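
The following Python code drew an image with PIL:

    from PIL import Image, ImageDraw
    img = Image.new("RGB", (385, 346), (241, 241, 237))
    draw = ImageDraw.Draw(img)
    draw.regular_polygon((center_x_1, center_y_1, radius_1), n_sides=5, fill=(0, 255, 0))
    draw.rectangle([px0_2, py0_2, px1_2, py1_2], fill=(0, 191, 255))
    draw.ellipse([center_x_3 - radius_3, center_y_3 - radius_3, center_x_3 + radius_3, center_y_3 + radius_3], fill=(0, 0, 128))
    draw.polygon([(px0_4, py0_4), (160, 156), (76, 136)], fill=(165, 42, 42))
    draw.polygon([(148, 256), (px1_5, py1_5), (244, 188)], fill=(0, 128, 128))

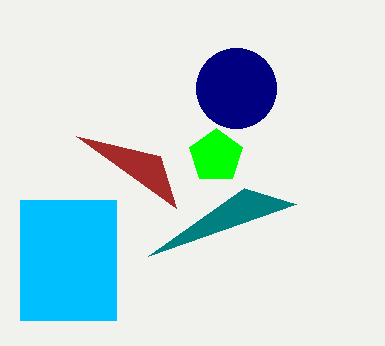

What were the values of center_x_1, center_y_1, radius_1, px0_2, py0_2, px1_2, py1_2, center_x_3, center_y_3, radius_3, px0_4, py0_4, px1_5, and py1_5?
center_x_1 = 216, center_y_1 = 156, radius_1 = 28, px0_2 = 20, py0_2 = 200, px1_2 = 116, py1_2 = 320, center_x_3 = 236, center_y_3 = 88, radius_3 = 40, px0_4 = 176, py0_4 = 208, px1_5 = 296, py1_5 = 204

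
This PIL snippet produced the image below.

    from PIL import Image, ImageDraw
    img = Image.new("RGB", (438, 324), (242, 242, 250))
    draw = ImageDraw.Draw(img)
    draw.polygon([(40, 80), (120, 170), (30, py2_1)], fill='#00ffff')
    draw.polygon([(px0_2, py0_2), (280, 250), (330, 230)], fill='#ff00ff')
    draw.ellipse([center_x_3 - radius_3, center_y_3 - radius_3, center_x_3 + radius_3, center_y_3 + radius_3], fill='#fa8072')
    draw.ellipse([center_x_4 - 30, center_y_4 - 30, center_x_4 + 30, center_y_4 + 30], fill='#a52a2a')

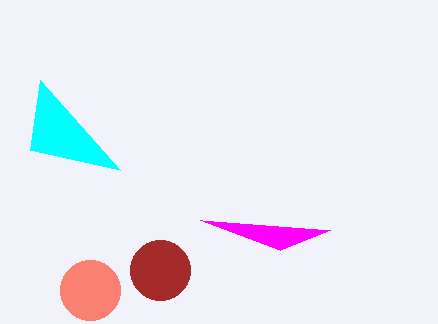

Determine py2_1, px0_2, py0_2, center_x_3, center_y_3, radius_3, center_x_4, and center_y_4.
py2_1 = 150; px0_2 = 200; py0_2 = 220; center_x_3 = 90; center_y_3 = 290; radius_3 = 30; center_x_4 = 160; center_y_4 = 270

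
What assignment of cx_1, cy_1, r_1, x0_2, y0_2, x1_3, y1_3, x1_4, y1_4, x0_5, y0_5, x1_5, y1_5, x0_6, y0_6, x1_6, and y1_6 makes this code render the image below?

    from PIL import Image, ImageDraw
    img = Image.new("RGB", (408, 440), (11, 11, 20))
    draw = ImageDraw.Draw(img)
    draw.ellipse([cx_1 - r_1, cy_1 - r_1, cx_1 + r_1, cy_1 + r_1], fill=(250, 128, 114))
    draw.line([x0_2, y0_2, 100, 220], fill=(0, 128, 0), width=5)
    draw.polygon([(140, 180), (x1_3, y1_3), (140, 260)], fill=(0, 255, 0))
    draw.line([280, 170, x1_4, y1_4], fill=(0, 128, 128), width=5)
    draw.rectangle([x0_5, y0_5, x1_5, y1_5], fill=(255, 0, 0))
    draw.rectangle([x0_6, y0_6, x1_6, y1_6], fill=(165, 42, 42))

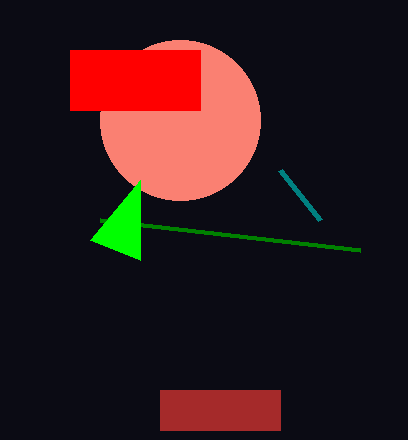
cx_1 = 180, cy_1 = 120, r_1 = 80, x0_2 = 360, y0_2 = 250, x1_3 = 90, y1_3 = 240, x1_4 = 320, y1_4 = 220, x0_5 = 70, y0_5 = 50, x1_5 = 200, y1_5 = 110, x0_6 = 160, y0_6 = 390, x1_6 = 280, y1_6 = 430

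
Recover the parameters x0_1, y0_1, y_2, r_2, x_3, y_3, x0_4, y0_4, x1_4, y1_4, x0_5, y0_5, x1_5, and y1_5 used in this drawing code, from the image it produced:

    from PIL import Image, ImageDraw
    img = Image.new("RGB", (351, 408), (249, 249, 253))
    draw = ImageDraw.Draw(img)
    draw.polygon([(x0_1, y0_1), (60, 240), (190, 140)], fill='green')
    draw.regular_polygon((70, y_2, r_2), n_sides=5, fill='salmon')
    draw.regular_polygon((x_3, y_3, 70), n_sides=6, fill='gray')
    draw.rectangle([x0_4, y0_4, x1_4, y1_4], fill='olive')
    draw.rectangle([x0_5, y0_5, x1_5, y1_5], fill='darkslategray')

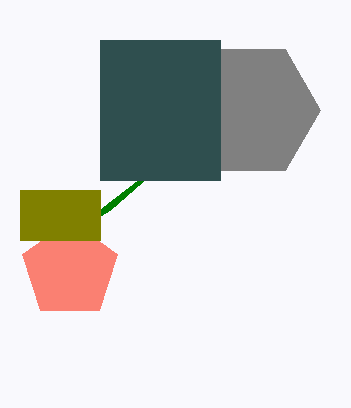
x0_1 = 110; y0_1 = 210; y_2 = 270; r_2 = 50; x_3 = 250; y_3 = 110; x0_4 = 20; y0_4 = 190; x1_4 = 100; y1_4 = 240; x0_5 = 100; y0_5 = 40; x1_5 = 220; y1_5 = 180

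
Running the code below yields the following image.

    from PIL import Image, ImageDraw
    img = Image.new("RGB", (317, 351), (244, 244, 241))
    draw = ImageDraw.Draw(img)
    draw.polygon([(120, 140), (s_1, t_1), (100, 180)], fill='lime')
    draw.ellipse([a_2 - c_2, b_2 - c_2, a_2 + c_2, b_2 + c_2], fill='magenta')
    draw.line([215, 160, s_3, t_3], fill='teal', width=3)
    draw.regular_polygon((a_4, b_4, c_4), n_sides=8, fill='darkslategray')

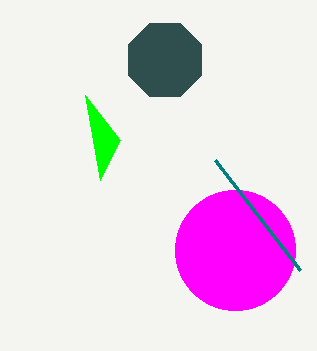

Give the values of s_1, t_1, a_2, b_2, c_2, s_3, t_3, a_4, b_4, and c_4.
s_1 = 85, t_1 = 95, a_2 = 235, b_2 = 250, c_2 = 60, s_3 = 300, t_3 = 270, a_4 = 165, b_4 = 60, c_4 = 40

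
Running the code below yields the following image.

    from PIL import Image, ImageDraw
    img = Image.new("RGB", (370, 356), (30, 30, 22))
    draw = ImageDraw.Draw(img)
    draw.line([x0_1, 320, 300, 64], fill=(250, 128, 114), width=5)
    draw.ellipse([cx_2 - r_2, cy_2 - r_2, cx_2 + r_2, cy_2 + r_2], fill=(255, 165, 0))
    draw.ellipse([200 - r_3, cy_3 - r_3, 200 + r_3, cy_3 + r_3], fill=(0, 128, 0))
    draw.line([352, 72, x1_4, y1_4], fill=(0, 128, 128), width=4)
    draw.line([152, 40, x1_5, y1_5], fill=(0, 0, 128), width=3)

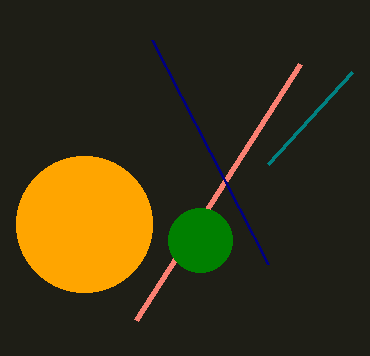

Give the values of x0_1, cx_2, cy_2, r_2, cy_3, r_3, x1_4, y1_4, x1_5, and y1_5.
x0_1 = 136; cx_2 = 84; cy_2 = 224; r_2 = 68; cy_3 = 240; r_3 = 32; x1_4 = 268; y1_4 = 164; x1_5 = 268; y1_5 = 264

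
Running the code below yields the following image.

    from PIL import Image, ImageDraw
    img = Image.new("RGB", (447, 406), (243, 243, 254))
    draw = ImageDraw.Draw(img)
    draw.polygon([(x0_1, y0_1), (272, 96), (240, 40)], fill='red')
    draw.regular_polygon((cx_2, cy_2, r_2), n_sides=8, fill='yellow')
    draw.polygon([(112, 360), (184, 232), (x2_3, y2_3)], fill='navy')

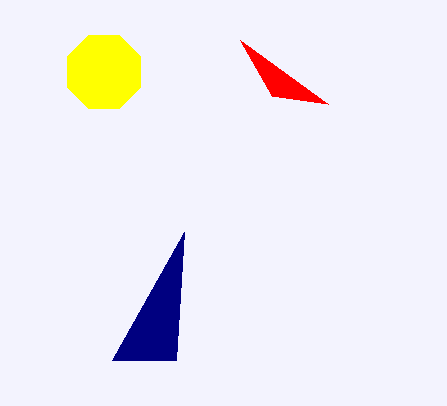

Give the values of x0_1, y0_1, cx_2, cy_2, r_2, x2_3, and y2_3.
x0_1 = 328; y0_1 = 104; cx_2 = 104; cy_2 = 72; r_2 = 40; x2_3 = 176; y2_3 = 360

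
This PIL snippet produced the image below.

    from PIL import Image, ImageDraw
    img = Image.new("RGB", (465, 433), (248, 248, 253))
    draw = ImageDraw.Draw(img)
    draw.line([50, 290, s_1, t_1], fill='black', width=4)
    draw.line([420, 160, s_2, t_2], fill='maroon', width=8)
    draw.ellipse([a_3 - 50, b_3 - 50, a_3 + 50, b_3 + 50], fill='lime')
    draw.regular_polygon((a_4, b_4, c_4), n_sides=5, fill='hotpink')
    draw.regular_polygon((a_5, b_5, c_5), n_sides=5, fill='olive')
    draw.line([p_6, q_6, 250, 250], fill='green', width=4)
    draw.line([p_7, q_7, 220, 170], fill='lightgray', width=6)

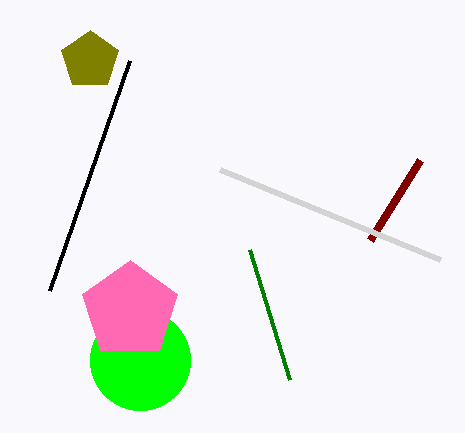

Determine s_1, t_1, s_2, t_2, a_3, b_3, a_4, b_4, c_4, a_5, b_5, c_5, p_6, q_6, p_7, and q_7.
s_1 = 130, t_1 = 60, s_2 = 370, t_2 = 240, a_3 = 140, b_3 = 360, a_4 = 130, b_4 = 310, c_4 = 50, a_5 = 90, b_5 = 60, c_5 = 30, p_6 = 290, q_6 = 380, p_7 = 440, q_7 = 260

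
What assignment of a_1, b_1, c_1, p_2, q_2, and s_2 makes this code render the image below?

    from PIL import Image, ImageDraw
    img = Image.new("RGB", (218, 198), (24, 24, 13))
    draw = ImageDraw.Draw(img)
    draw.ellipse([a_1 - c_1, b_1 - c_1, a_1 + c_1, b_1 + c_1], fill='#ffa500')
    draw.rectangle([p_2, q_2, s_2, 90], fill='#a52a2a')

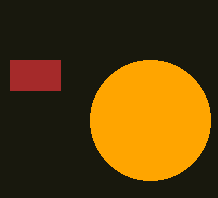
a_1 = 150, b_1 = 120, c_1 = 60, p_2 = 10, q_2 = 60, s_2 = 60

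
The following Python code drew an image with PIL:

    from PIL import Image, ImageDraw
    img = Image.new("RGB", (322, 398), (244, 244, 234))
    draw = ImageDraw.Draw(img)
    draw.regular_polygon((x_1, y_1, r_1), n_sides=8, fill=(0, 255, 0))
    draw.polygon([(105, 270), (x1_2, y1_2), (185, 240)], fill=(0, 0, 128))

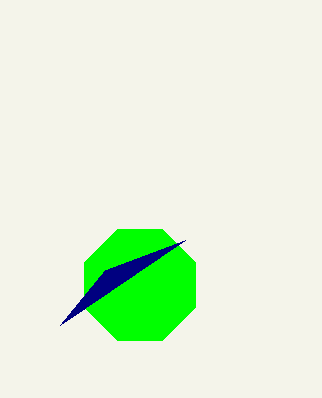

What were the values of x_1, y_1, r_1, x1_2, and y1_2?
x_1 = 140, y_1 = 285, r_1 = 60, x1_2 = 60, y1_2 = 325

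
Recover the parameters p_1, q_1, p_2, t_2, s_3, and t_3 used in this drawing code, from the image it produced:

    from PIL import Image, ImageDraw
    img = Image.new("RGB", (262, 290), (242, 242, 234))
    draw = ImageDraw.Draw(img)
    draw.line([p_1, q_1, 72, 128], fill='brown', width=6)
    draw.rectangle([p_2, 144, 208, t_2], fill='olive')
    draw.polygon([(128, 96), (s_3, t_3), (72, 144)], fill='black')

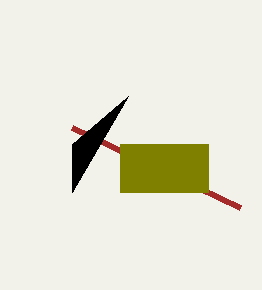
p_1 = 240; q_1 = 208; p_2 = 120; t_2 = 192; s_3 = 72; t_3 = 192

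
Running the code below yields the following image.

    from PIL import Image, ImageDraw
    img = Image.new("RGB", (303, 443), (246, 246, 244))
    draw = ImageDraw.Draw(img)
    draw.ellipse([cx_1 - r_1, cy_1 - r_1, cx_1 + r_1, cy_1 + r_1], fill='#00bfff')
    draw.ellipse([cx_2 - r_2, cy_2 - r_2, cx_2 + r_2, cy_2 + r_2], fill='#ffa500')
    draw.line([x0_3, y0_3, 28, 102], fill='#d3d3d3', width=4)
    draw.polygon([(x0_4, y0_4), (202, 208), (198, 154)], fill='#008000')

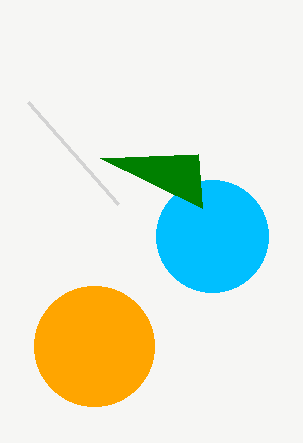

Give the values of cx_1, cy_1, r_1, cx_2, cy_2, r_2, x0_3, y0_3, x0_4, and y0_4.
cx_1 = 212; cy_1 = 236; r_1 = 56; cx_2 = 94; cy_2 = 346; r_2 = 60; x0_3 = 118; y0_3 = 204; x0_4 = 100; y0_4 = 158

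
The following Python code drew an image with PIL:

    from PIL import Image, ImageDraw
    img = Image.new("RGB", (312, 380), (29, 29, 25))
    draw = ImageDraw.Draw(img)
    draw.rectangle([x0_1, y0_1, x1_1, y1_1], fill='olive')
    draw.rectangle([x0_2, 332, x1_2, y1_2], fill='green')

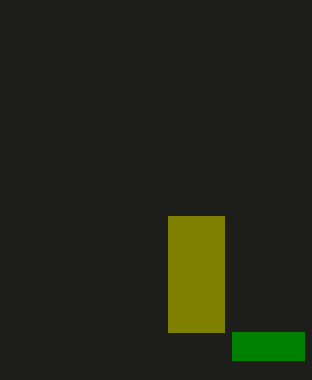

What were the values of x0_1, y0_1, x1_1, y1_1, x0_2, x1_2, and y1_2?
x0_1 = 168
y0_1 = 216
x1_1 = 224
y1_1 = 332
x0_2 = 232
x1_2 = 304
y1_2 = 360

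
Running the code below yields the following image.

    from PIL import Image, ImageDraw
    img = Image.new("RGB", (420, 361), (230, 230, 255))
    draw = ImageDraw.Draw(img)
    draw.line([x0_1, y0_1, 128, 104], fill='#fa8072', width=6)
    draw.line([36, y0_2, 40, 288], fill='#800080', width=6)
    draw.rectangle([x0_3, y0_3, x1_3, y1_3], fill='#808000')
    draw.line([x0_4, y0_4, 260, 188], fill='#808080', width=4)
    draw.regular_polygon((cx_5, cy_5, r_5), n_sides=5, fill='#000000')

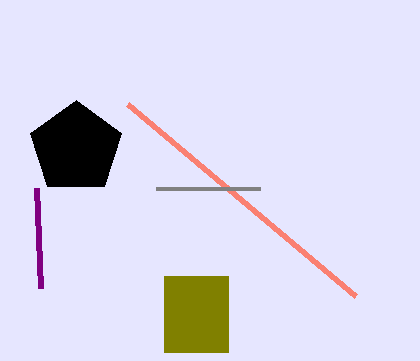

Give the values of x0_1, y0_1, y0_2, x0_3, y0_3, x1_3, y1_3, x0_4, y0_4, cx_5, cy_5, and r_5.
x0_1 = 356; y0_1 = 296; y0_2 = 188; x0_3 = 164; y0_3 = 276; x1_3 = 228; y1_3 = 352; x0_4 = 156; y0_4 = 188; cx_5 = 76; cy_5 = 148; r_5 = 48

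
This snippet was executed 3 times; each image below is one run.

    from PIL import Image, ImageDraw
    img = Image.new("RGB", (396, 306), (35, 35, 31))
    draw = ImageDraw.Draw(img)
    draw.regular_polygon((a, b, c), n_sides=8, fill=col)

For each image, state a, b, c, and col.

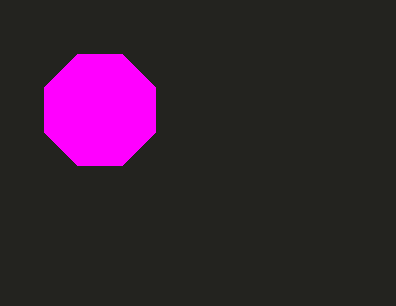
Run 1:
a = 100, b = 110, c = 60, col = 'magenta'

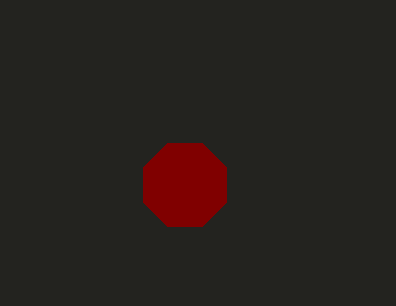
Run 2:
a = 185, b = 185, c = 45, col = 'maroon'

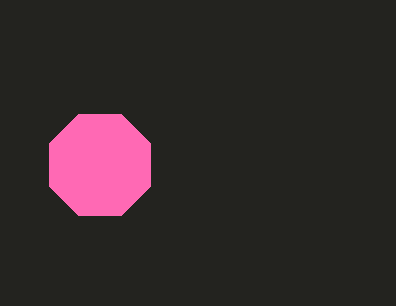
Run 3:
a = 100, b = 165, c = 55, col = 'hotpink'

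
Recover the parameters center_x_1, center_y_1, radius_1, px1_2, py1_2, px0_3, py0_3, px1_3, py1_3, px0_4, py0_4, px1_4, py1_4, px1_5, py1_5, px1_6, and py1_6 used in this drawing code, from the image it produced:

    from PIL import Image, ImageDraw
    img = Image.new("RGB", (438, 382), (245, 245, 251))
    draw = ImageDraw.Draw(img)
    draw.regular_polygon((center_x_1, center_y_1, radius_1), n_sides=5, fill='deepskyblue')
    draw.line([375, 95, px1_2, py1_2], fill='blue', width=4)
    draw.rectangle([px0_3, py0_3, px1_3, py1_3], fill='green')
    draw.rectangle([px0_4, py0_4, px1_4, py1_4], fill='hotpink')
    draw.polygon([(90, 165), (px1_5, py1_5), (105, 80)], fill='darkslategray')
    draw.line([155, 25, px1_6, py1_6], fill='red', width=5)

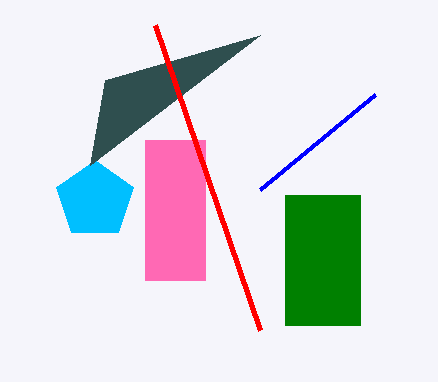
center_x_1 = 95
center_y_1 = 200
radius_1 = 40
px1_2 = 260
py1_2 = 190
px0_3 = 285
py0_3 = 195
px1_3 = 360
py1_3 = 325
px0_4 = 145
py0_4 = 140
px1_4 = 205
py1_4 = 280
px1_5 = 260
py1_5 = 35
px1_6 = 260
py1_6 = 330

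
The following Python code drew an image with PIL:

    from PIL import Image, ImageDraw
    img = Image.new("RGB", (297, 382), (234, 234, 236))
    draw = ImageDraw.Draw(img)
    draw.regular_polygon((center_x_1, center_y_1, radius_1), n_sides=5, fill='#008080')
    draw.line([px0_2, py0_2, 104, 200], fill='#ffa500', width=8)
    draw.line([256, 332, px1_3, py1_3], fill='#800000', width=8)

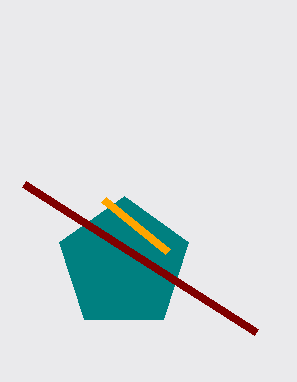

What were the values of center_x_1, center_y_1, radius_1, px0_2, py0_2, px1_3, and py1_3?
center_x_1 = 124
center_y_1 = 264
radius_1 = 68
px0_2 = 168
py0_2 = 252
px1_3 = 24
py1_3 = 184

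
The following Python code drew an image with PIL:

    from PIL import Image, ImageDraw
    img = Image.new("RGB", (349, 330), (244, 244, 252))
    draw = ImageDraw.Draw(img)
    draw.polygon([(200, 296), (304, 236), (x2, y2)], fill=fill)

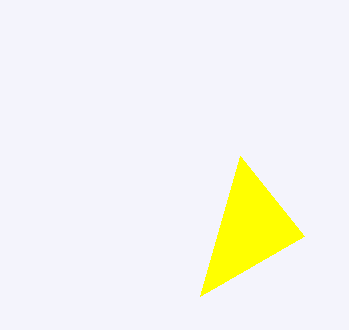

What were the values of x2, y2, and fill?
x2 = 240, y2 = 156, fill = 'yellow'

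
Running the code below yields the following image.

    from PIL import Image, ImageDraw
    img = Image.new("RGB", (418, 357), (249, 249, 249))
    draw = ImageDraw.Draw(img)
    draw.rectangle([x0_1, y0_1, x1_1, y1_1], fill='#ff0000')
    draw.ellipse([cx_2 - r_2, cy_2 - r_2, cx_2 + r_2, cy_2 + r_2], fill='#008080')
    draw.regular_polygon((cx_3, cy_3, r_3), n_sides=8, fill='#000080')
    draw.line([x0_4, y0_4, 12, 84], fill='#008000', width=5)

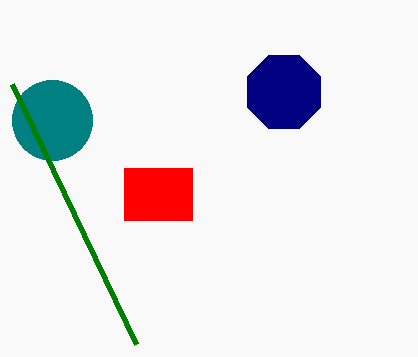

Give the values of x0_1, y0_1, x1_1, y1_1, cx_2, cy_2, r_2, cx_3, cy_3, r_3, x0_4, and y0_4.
x0_1 = 124, y0_1 = 168, x1_1 = 192, y1_1 = 220, cx_2 = 52, cy_2 = 120, r_2 = 40, cx_3 = 284, cy_3 = 92, r_3 = 40, x0_4 = 136, y0_4 = 344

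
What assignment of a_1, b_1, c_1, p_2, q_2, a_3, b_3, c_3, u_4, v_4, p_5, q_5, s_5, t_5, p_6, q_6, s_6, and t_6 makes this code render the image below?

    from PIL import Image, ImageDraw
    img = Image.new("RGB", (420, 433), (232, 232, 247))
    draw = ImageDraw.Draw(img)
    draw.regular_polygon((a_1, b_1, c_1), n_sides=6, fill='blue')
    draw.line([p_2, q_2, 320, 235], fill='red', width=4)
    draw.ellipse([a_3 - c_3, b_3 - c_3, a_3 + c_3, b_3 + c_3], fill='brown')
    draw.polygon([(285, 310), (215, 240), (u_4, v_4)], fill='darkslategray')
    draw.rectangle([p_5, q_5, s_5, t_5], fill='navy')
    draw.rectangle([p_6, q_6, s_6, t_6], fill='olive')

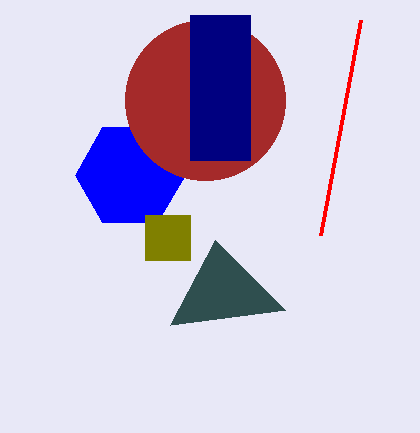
a_1 = 130
b_1 = 175
c_1 = 55
p_2 = 360
q_2 = 20
a_3 = 205
b_3 = 100
c_3 = 80
u_4 = 170
v_4 = 325
p_5 = 190
q_5 = 15
s_5 = 250
t_5 = 160
p_6 = 145
q_6 = 215
s_6 = 190
t_6 = 260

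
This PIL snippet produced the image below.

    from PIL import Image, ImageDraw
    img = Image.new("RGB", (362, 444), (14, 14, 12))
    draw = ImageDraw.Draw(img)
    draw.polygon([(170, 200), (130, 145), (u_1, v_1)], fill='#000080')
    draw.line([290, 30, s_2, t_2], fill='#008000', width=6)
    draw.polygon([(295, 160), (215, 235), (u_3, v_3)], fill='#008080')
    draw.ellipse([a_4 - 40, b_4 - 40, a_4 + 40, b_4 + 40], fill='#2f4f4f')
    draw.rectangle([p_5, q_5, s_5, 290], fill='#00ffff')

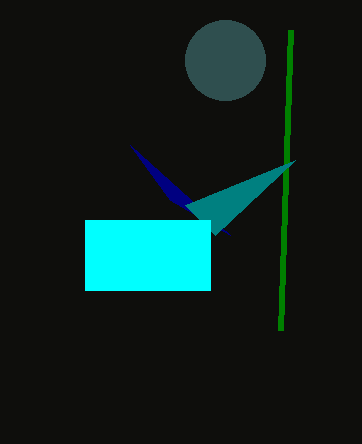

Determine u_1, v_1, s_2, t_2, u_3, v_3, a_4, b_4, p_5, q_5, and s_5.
u_1 = 230
v_1 = 235
s_2 = 280
t_2 = 330
u_3 = 185
v_3 = 205
a_4 = 225
b_4 = 60
p_5 = 85
q_5 = 220
s_5 = 210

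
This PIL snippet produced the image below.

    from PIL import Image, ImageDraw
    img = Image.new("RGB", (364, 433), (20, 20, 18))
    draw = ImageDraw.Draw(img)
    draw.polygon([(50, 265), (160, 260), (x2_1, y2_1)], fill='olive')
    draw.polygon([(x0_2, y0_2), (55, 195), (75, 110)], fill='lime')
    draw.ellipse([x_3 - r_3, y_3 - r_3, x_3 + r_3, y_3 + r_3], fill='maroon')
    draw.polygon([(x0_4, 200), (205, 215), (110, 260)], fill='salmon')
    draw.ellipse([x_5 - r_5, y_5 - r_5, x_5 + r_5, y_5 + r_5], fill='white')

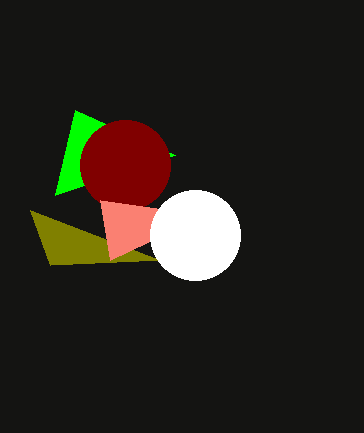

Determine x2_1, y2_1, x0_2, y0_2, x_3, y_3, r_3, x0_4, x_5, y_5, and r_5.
x2_1 = 30
y2_1 = 210
x0_2 = 175
y0_2 = 155
x_3 = 125
y_3 = 165
r_3 = 45
x0_4 = 100
x_5 = 195
y_5 = 235
r_5 = 45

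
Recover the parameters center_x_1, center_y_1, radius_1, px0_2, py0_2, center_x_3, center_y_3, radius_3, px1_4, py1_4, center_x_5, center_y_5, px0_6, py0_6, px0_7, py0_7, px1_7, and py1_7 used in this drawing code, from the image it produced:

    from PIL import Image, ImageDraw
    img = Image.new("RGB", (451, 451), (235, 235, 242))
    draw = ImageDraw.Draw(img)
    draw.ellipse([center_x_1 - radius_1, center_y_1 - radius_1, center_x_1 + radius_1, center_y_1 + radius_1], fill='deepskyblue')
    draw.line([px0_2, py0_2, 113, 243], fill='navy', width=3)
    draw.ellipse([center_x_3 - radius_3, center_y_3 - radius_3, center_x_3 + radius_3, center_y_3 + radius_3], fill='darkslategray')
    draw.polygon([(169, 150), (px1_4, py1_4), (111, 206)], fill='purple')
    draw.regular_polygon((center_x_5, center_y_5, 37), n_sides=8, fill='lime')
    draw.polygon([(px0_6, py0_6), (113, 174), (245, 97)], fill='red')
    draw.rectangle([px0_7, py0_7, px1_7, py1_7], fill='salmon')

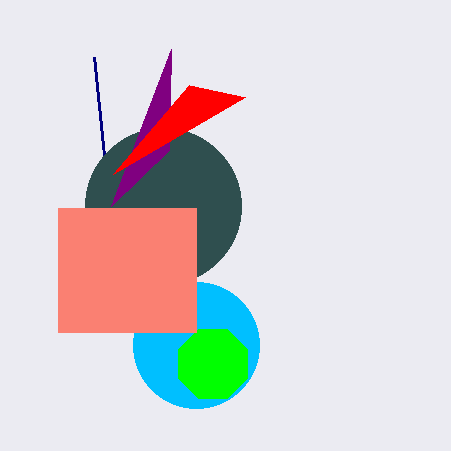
center_x_1 = 196; center_y_1 = 345; radius_1 = 63; px0_2 = 94; py0_2 = 57; center_x_3 = 163; center_y_3 = 206; radius_3 = 78; px1_4 = 171; py1_4 = 49; center_x_5 = 213; center_y_5 = 364; px0_6 = 189; py0_6 = 85; px0_7 = 58; py0_7 = 208; px1_7 = 196; py1_7 = 332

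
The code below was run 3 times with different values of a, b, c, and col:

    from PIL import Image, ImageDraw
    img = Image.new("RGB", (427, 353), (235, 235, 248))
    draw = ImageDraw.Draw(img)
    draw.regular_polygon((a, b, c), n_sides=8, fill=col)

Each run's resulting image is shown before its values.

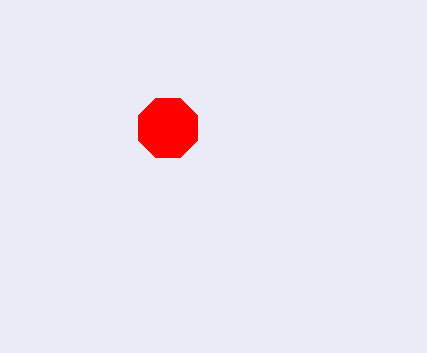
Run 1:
a = 168, b = 128, c = 32, col = 'red'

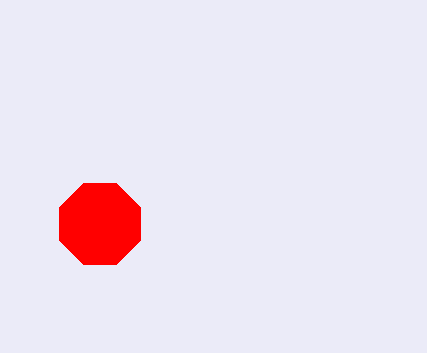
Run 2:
a = 100
b = 224
c = 44
col = 'red'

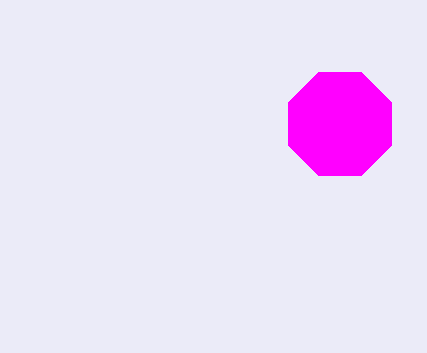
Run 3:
a = 340; b = 124; c = 56; col = 'magenta'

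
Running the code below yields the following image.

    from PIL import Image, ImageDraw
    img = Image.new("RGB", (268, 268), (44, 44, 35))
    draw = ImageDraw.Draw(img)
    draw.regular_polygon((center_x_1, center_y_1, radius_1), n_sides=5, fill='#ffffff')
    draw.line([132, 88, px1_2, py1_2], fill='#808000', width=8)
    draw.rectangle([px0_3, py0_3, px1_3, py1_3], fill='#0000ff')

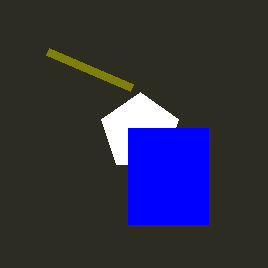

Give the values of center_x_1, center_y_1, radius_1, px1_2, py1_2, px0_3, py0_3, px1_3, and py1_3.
center_x_1 = 140, center_y_1 = 132, radius_1 = 40, px1_2 = 48, py1_2 = 52, px0_3 = 128, py0_3 = 128, px1_3 = 208, py1_3 = 224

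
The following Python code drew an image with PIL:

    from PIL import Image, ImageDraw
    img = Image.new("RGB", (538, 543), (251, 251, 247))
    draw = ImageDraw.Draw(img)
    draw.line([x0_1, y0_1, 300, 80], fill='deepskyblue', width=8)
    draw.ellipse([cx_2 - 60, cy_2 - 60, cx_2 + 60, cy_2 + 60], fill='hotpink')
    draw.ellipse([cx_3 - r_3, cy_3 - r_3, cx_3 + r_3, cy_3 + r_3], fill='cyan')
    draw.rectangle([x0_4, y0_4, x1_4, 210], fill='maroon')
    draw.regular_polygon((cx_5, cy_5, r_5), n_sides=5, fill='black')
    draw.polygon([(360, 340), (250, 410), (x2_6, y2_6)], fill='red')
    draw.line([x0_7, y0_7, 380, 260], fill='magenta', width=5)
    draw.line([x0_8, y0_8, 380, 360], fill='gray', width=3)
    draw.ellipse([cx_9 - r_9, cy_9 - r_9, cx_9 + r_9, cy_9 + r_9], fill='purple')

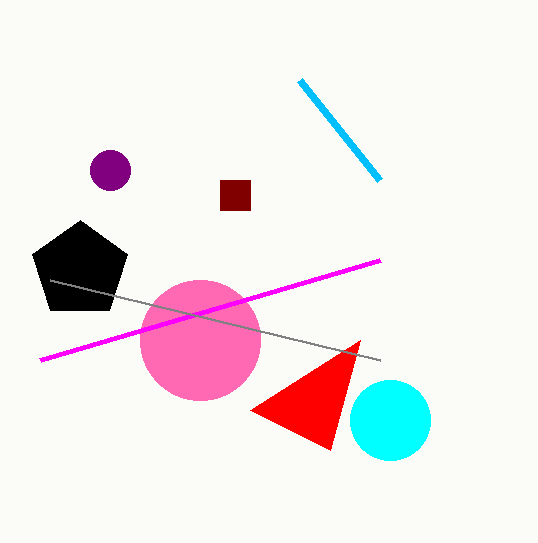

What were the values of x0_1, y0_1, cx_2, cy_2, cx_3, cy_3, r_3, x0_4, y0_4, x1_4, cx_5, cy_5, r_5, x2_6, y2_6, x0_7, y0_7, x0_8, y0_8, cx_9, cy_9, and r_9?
x0_1 = 380, y0_1 = 180, cx_2 = 200, cy_2 = 340, cx_3 = 390, cy_3 = 420, r_3 = 40, x0_4 = 220, y0_4 = 180, x1_4 = 250, cx_5 = 80, cy_5 = 270, r_5 = 50, x2_6 = 330, y2_6 = 450, x0_7 = 40, y0_7 = 360, x0_8 = 50, y0_8 = 280, cx_9 = 110, cy_9 = 170, r_9 = 20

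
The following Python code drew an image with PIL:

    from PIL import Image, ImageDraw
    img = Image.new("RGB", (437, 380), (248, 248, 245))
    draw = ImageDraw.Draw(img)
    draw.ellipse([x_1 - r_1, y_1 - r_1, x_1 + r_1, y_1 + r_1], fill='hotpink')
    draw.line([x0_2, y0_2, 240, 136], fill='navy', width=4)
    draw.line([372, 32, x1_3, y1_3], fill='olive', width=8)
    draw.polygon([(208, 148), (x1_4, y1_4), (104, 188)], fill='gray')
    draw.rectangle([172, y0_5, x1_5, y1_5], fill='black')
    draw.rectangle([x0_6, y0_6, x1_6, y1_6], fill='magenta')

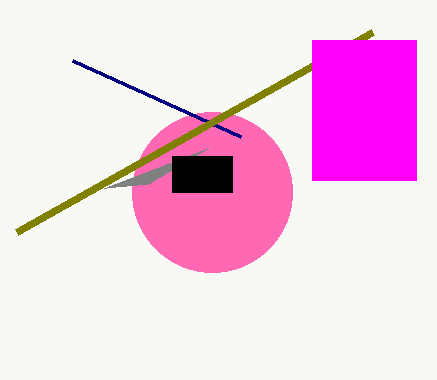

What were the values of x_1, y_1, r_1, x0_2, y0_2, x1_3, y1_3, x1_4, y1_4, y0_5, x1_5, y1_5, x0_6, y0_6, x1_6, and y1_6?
x_1 = 212, y_1 = 192, r_1 = 80, x0_2 = 72, y0_2 = 60, x1_3 = 16, y1_3 = 232, x1_4 = 148, y1_4 = 184, y0_5 = 156, x1_5 = 232, y1_5 = 192, x0_6 = 312, y0_6 = 40, x1_6 = 416, y1_6 = 180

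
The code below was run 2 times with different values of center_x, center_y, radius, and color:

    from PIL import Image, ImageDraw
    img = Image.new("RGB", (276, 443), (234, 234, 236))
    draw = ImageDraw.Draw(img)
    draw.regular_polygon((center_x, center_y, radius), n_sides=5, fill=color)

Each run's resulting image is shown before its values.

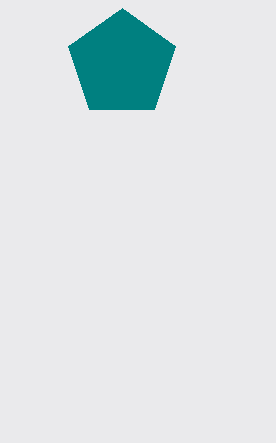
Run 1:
center_x = 122; center_y = 64; radius = 56; color = 'teal'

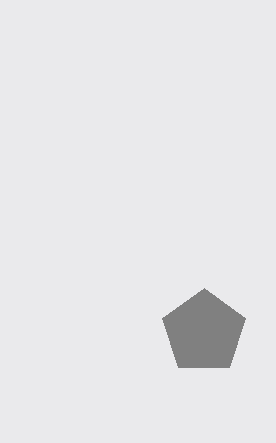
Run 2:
center_x = 204
center_y = 332
radius = 44
color = 'gray'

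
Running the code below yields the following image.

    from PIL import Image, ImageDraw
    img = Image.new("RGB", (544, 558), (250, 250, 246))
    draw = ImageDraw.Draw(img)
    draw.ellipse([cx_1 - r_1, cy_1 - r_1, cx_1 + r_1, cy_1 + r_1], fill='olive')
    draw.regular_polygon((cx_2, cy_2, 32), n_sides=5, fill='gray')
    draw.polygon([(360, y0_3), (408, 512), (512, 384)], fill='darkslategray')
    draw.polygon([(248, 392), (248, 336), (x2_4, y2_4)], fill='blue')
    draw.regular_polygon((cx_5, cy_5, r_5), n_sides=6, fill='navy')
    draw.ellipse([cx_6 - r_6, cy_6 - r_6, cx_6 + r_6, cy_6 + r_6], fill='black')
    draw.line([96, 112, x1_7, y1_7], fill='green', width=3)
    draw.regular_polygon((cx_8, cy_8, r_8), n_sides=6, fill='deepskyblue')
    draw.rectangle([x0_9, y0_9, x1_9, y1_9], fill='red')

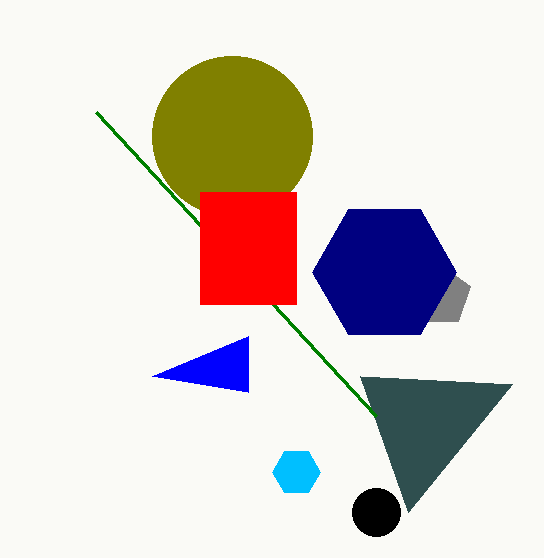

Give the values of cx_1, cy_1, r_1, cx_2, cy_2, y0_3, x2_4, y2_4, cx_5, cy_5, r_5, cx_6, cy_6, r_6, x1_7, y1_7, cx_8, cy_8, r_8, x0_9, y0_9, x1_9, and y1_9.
cx_1 = 232; cy_1 = 136; r_1 = 80; cx_2 = 440; cy_2 = 296; y0_3 = 376; x2_4 = 152; y2_4 = 376; cx_5 = 384; cy_5 = 272; r_5 = 72; cx_6 = 376; cy_6 = 512; r_6 = 24; x1_7 = 376; y1_7 = 416; cx_8 = 296; cy_8 = 472; r_8 = 24; x0_9 = 200; y0_9 = 192; x1_9 = 296; y1_9 = 304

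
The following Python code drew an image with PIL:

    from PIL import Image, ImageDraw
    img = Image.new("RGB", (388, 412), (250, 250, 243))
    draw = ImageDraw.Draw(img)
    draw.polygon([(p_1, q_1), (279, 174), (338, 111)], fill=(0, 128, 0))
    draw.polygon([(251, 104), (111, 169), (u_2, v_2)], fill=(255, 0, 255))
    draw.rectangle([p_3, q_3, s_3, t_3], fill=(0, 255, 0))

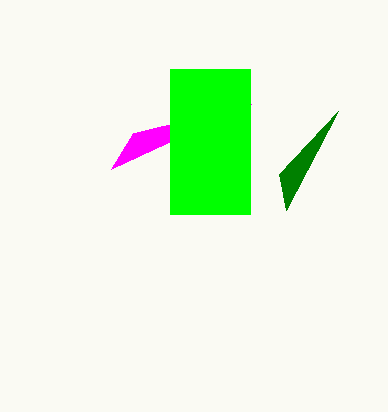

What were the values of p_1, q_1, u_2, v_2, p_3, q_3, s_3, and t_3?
p_1 = 286, q_1 = 210, u_2 = 133, v_2 = 133, p_3 = 170, q_3 = 69, s_3 = 250, t_3 = 214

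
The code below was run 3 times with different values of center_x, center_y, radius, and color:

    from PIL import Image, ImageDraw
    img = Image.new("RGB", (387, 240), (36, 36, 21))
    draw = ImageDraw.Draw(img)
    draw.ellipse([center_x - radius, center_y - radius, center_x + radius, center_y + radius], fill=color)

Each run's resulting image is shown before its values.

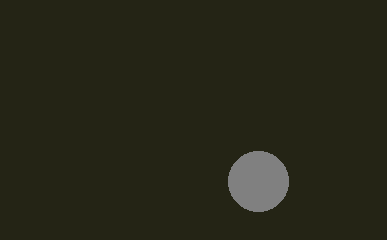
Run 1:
center_x = 258, center_y = 181, radius = 30, color = 'gray'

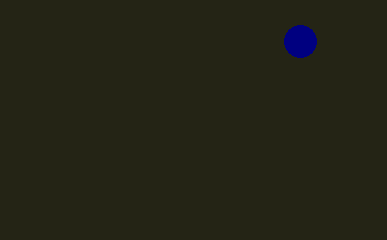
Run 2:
center_x = 300; center_y = 41; radius = 16; color = 'navy'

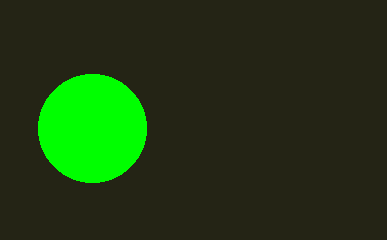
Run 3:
center_x = 92, center_y = 128, radius = 54, color = 'lime'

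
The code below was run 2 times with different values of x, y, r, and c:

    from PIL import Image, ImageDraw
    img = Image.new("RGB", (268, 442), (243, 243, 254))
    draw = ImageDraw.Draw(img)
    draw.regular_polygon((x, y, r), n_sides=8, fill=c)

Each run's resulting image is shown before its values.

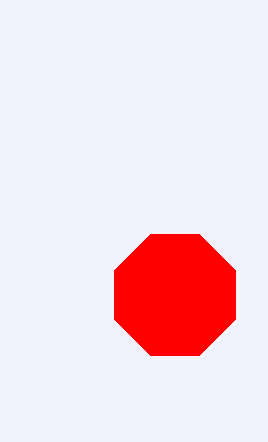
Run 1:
x = 175, y = 295, r = 65, c = 'red'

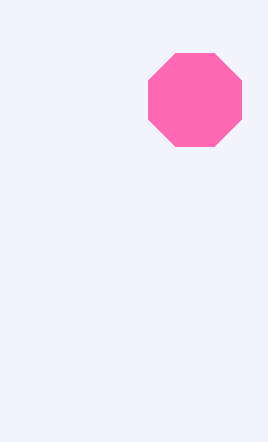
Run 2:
x = 195, y = 100, r = 50, c = 'hotpink'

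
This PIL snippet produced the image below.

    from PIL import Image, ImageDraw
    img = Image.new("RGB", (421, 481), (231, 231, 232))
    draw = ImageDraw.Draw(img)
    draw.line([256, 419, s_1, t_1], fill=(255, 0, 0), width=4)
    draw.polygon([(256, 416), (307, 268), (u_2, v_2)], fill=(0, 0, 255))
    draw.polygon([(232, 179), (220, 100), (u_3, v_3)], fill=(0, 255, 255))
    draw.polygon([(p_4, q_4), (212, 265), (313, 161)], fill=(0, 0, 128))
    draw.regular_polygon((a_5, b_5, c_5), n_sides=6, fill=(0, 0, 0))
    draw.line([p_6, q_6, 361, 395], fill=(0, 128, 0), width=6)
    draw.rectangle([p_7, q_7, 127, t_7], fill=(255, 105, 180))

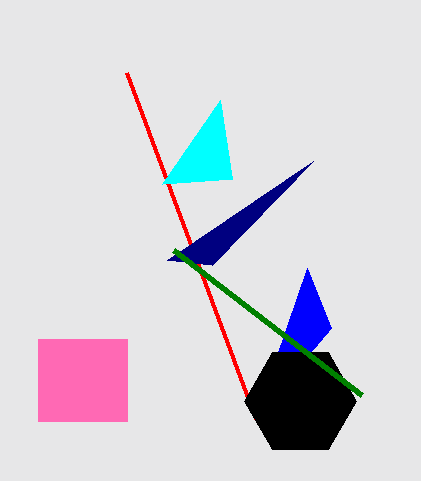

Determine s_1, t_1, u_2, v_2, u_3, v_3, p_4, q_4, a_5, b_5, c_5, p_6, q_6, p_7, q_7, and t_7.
s_1 = 127
t_1 = 73
u_2 = 331
v_2 = 328
u_3 = 162
v_3 = 184
p_4 = 167
q_4 = 260
a_5 = 300
b_5 = 401
c_5 = 56
p_6 = 173
q_6 = 250
p_7 = 38
q_7 = 339
t_7 = 421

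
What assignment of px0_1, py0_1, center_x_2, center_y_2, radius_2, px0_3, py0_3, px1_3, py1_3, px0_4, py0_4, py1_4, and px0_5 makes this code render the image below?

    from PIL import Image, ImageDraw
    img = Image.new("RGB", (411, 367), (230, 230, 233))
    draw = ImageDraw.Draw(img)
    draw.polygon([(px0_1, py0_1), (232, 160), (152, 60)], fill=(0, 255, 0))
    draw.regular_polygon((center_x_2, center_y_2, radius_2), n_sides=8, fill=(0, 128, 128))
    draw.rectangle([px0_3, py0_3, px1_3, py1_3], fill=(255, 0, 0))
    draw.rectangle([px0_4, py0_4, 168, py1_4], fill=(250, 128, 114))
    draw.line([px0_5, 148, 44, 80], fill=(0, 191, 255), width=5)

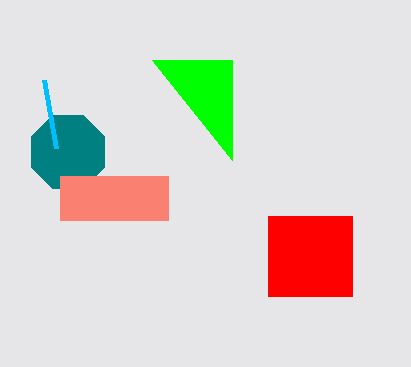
px0_1 = 232, py0_1 = 60, center_x_2 = 68, center_y_2 = 152, radius_2 = 40, px0_3 = 268, py0_3 = 216, px1_3 = 352, py1_3 = 296, px0_4 = 60, py0_4 = 176, py1_4 = 220, px0_5 = 56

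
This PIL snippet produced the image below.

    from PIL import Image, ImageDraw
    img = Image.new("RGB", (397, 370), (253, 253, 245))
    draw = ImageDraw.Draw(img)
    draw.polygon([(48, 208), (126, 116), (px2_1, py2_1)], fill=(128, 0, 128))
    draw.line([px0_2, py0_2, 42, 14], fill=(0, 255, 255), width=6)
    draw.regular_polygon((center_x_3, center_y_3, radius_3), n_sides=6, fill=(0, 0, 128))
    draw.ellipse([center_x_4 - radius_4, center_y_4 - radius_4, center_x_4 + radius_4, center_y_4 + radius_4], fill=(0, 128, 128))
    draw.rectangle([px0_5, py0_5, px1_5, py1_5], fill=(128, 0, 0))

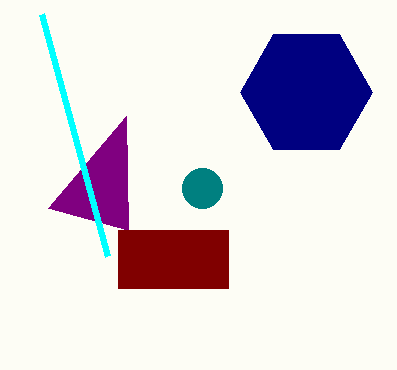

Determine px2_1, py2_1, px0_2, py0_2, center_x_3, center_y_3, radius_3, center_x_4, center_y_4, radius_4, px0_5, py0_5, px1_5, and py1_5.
px2_1 = 128
py2_1 = 230
px0_2 = 108
py0_2 = 256
center_x_3 = 306
center_y_3 = 92
radius_3 = 66
center_x_4 = 202
center_y_4 = 188
radius_4 = 20
px0_5 = 118
py0_5 = 230
px1_5 = 228
py1_5 = 288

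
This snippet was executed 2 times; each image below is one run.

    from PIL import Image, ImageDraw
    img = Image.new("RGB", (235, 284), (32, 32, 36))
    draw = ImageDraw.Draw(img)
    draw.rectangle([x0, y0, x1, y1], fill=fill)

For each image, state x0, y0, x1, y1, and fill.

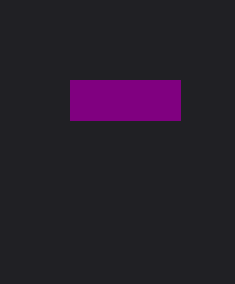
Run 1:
x0 = 70; y0 = 80; x1 = 180; y1 = 120; fill = 'purple'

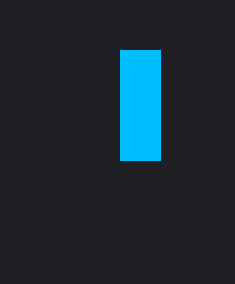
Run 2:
x0 = 120, y0 = 50, x1 = 160, y1 = 160, fill = 'deepskyblue'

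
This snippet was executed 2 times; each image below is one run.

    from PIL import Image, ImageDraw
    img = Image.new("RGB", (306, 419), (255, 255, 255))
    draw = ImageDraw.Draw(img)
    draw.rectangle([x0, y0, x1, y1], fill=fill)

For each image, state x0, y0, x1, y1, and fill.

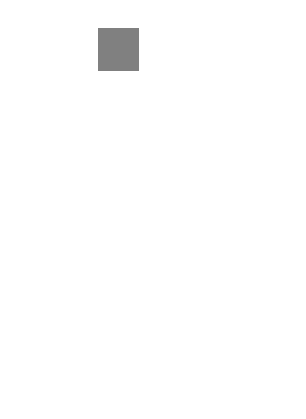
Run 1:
x0 = 98, y0 = 28, x1 = 138, y1 = 70, fill = 'gray'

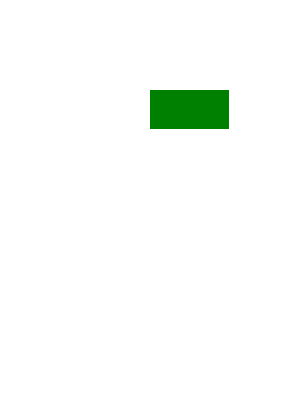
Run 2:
x0 = 150, y0 = 90, x1 = 228, y1 = 128, fill = 'green'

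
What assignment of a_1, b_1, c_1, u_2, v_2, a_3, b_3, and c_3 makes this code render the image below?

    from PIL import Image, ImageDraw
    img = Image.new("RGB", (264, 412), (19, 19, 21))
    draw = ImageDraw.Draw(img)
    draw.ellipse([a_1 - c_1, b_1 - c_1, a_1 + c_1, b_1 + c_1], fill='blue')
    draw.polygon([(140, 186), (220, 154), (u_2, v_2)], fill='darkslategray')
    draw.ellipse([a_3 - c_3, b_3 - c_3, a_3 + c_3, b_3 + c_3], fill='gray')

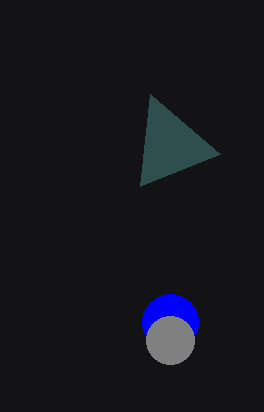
a_1 = 170
b_1 = 322
c_1 = 28
u_2 = 150
v_2 = 94
a_3 = 170
b_3 = 340
c_3 = 24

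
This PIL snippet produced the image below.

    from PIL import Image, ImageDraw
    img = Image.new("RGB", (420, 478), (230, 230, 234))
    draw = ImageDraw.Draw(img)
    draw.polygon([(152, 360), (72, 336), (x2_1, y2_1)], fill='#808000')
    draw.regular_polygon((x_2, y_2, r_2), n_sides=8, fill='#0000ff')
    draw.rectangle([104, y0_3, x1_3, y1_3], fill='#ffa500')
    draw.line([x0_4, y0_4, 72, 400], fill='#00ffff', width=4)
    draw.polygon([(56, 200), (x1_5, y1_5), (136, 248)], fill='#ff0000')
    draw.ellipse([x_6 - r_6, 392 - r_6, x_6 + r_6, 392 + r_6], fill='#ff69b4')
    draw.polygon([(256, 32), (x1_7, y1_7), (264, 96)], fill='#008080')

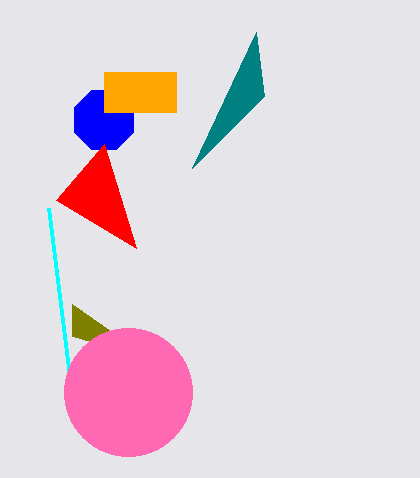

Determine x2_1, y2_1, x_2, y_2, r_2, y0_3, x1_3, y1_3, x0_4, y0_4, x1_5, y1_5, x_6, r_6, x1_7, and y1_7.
x2_1 = 72
y2_1 = 304
x_2 = 104
y_2 = 120
r_2 = 32
y0_3 = 72
x1_3 = 176
y1_3 = 112
x0_4 = 48
y0_4 = 208
x1_5 = 104
y1_5 = 144
x_6 = 128
r_6 = 64
x1_7 = 192
y1_7 = 168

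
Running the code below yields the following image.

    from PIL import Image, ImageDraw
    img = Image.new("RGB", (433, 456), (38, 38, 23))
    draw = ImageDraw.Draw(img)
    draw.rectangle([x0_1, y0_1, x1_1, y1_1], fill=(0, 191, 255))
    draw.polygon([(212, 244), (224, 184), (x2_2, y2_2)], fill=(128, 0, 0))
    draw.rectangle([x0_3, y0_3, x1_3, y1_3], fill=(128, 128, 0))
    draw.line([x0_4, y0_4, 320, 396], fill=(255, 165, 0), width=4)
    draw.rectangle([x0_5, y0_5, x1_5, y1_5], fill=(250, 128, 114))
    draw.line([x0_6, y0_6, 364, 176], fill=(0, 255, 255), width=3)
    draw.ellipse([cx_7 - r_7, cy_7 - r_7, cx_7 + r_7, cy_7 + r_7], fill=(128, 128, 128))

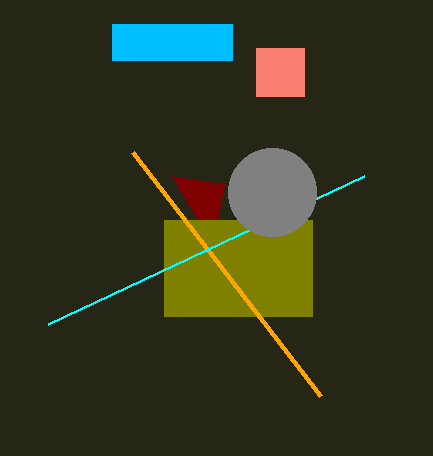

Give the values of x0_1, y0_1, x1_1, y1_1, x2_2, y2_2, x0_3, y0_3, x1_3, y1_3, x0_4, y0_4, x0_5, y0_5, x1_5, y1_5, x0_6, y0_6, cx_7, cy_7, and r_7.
x0_1 = 112, y0_1 = 24, x1_1 = 232, y1_1 = 60, x2_2 = 172, y2_2 = 176, x0_3 = 164, y0_3 = 220, x1_3 = 312, y1_3 = 316, x0_4 = 132, y0_4 = 152, x0_5 = 256, y0_5 = 48, x1_5 = 304, y1_5 = 96, x0_6 = 48, y0_6 = 324, cx_7 = 272, cy_7 = 192, r_7 = 44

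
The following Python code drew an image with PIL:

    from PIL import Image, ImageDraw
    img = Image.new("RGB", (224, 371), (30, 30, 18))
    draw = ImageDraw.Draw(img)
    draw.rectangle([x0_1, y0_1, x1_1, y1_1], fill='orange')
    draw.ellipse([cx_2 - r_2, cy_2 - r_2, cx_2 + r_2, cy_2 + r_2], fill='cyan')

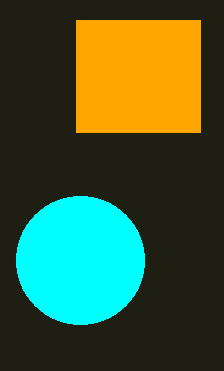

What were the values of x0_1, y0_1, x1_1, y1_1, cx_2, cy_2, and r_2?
x0_1 = 76
y0_1 = 20
x1_1 = 200
y1_1 = 132
cx_2 = 80
cy_2 = 260
r_2 = 64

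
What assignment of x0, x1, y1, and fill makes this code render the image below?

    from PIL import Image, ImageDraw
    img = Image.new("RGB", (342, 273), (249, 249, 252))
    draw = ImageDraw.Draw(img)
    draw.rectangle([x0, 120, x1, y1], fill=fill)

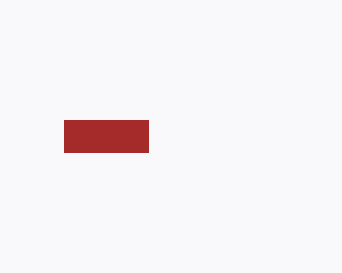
x0 = 64
x1 = 148
y1 = 152
fill = 'brown'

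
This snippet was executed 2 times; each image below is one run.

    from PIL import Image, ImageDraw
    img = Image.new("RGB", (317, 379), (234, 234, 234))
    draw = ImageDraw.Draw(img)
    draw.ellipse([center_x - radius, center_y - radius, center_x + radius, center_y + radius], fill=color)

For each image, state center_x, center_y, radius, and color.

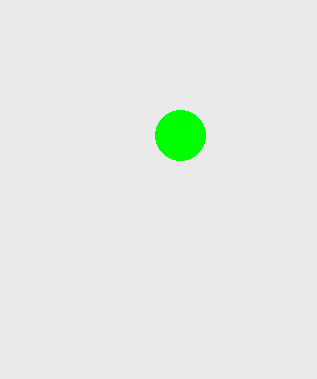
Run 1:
center_x = 180, center_y = 135, radius = 25, color = 'lime'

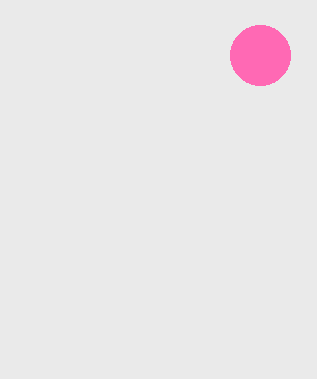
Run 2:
center_x = 260, center_y = 55, radius = 30, color = 'hotpink'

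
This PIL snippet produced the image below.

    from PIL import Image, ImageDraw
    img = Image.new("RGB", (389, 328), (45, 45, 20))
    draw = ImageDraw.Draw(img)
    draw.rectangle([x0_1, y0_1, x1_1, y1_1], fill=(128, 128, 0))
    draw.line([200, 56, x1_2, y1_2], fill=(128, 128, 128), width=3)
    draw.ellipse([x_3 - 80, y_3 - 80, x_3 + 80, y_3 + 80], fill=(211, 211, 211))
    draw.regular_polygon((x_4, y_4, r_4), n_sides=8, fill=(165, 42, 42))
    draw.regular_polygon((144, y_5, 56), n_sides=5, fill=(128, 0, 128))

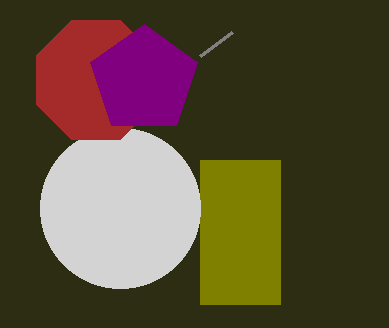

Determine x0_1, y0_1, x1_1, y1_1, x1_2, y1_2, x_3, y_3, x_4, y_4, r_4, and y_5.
x0_1 = 200
y0_1 = 160
x1_1 = 280
y1_1 = 304
x1_2 = 232
y1_2 = 32
x_3 = 120
y_3 = 208
x_4 = 96
y_4 = 80
r_4 = 64
y_5 = 80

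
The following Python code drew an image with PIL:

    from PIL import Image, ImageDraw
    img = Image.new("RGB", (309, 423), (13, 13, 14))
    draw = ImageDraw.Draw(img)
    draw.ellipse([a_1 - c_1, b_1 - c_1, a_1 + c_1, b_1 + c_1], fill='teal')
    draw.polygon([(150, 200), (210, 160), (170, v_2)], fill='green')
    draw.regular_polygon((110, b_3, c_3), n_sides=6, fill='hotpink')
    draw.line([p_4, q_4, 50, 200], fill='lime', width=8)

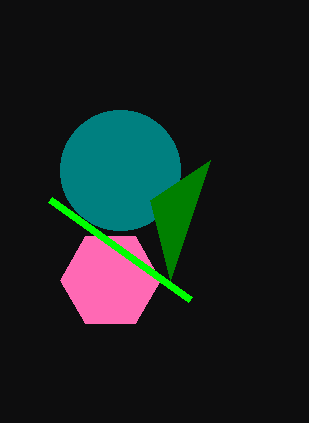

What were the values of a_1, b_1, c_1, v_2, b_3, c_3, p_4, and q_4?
a_1 = 120, b_1 = 170, c_1 = 60, v_2 = 280, b_3 = 280, c_3 = 50, p_4 = 190, q_4 = 300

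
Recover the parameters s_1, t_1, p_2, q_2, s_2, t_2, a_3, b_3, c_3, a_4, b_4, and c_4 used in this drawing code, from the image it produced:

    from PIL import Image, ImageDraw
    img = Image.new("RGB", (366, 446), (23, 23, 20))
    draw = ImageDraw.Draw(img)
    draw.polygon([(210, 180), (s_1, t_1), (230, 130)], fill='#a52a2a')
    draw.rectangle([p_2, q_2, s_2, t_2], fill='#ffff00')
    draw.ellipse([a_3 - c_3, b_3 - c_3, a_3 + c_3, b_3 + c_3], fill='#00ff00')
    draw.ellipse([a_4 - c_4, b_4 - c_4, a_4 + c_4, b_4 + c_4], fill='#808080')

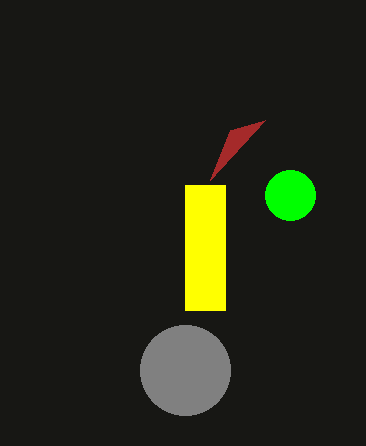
s_1 = 265, t_1 = 120, p_2 = 185, q_2 = 185, s_2 = 225, t_2 = 310, a_3 = 290, b_3 = 195, c_3 = 25, a_4 = 185, b_4 = 370, c_4 = 45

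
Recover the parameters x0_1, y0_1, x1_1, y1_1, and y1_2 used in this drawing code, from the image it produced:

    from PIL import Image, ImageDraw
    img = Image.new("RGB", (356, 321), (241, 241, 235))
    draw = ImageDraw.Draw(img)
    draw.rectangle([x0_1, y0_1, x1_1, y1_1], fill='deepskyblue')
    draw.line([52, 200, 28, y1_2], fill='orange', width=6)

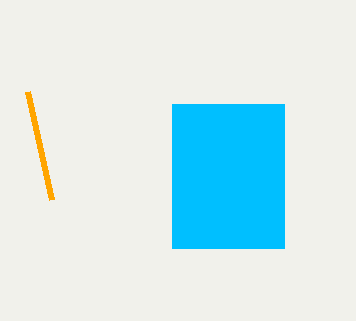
x0_1 = 172, y0_1 = 104, x1_1 = 284, y1_1 = 248, y1_2 = 92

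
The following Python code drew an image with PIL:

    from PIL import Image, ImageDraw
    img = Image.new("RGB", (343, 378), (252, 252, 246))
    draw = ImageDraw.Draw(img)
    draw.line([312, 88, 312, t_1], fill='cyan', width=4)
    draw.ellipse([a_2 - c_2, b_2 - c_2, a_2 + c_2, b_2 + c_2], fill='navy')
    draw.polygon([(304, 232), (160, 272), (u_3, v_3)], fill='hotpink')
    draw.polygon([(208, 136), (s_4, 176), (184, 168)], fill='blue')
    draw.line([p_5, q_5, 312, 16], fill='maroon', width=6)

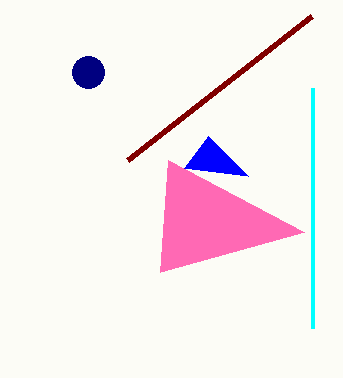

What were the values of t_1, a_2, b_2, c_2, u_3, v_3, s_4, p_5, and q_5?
t_1 = 328, a_2 = 88, b_2 = 72, c_2 = 16, u_3 = 168, v_3 = 160, s_4 = 248, p_5 = 128, q_5 = 160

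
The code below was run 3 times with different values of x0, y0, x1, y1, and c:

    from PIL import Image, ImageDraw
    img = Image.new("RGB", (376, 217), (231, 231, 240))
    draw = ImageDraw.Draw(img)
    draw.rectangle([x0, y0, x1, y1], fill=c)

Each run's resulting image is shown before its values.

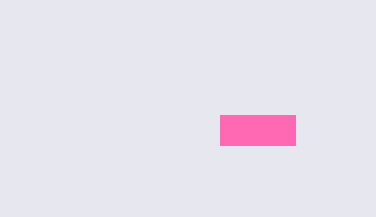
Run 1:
x0 = 220, y0 = 115, x1 = 295, y1 = 145, c = 'hotpink'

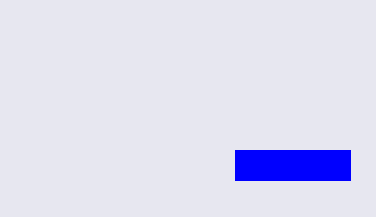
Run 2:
x0 = 235, y0 = 150, x1 = 350, y1 = 180, c = 'blue'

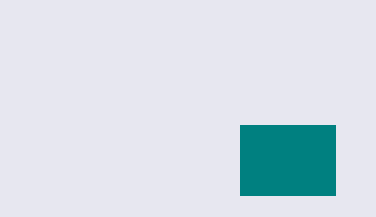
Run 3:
x0 = 240
y0 = 125
x1 = 335
y1 = 195
c = 'teal'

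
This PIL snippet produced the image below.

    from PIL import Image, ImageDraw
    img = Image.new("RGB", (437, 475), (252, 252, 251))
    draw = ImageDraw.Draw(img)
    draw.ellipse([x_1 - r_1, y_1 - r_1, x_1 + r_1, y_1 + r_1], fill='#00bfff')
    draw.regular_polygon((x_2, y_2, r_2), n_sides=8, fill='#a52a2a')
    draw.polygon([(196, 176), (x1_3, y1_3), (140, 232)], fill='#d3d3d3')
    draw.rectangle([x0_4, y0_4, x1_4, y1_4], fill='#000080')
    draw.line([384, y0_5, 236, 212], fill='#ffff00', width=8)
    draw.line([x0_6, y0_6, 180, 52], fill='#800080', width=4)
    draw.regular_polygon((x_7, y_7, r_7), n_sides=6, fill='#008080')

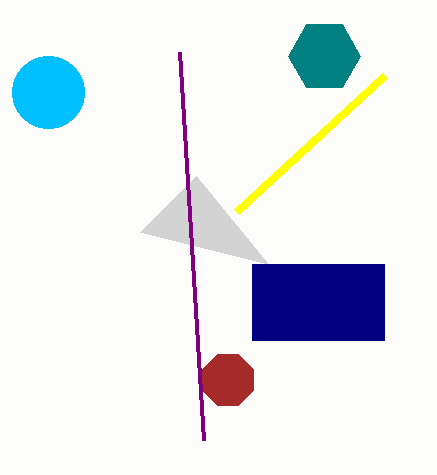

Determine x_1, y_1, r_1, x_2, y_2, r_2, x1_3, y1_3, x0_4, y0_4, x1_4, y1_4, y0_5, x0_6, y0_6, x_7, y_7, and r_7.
x_1 = 48; y_1 = 92; r_1 = 36; x_2 = 228; y_2 = 380; r_2 = 28; x1_3 = 268; y1_3 = 264; x0_4 = 252; y0_4 = 264; x1_4 = 384; y1_4 = 340; y0_5 = 76; x0_6 = 204; y0_6 = 440; x_7 = 324; y_7 = 56; r_7 = 36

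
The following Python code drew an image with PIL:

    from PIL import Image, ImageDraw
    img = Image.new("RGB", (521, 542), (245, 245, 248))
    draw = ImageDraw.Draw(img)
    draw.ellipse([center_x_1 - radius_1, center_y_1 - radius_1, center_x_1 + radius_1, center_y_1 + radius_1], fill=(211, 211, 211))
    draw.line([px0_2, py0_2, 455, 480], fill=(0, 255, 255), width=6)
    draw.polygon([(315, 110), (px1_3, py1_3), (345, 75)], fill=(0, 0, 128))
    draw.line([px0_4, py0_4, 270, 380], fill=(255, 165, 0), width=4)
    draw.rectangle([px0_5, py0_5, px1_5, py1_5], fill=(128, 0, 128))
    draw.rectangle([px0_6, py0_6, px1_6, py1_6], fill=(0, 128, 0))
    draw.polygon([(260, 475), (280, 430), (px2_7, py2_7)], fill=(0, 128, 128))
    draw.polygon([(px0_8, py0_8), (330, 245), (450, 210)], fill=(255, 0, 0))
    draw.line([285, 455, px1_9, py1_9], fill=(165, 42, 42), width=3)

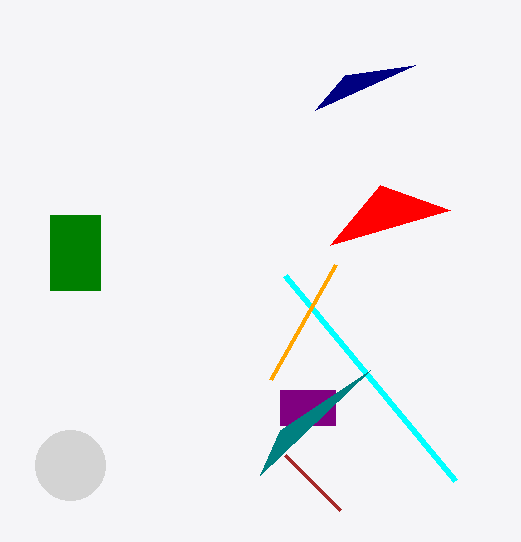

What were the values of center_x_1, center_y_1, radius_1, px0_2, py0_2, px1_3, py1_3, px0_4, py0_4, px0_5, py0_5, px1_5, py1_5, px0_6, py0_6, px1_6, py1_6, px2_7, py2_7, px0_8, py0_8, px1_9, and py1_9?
center_x_1 = 70
center_y_1 = 465
radius_1 = 35
px0_2 = 285
py0_2 = 275
px1_3 = 415
py1_3 = 65
px0_4 = 335
py0_4 = 265
px0_5 = 280
py0_5 = 390
px1_5 = 335
py1_5 = 425
px0_6 = 50
py0_6 = 215
px1_6 = 100
py1_6 = 290
px2_7 = 370
py2_7 = 370
px0_8 = 380
py0_8 = 185
px1_9 = 340
py1_9 = 510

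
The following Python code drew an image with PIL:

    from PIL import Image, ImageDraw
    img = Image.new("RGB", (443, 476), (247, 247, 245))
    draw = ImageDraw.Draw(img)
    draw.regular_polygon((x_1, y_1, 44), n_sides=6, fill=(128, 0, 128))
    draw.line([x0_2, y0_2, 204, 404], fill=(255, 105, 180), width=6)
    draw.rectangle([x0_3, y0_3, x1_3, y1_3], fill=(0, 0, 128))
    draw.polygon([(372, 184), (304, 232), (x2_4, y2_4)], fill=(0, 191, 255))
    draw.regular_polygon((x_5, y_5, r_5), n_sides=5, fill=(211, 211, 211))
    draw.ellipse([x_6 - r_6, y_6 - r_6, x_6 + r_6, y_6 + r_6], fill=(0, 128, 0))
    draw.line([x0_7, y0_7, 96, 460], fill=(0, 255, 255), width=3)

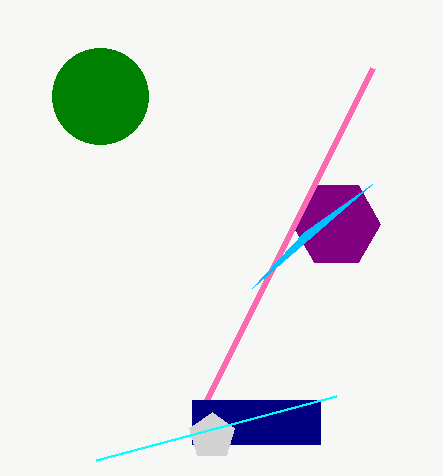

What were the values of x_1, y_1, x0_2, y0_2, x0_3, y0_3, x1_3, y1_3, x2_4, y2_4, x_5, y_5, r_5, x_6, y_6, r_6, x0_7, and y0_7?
x_1 = 336
y_1 = 224
x0_2 = 372
y0_2 = 68
x0_3 = 192
y0_3 = 400
x1_3 = 320
y1_3 = 444
x2_4 = 252
y2_4 = 288
x_5 = 212
y_5 = 436
r_5 = 24
x_6 = 100
y_6 = 96
r_6 = 48
x0_7 = 336
y0_7 = 396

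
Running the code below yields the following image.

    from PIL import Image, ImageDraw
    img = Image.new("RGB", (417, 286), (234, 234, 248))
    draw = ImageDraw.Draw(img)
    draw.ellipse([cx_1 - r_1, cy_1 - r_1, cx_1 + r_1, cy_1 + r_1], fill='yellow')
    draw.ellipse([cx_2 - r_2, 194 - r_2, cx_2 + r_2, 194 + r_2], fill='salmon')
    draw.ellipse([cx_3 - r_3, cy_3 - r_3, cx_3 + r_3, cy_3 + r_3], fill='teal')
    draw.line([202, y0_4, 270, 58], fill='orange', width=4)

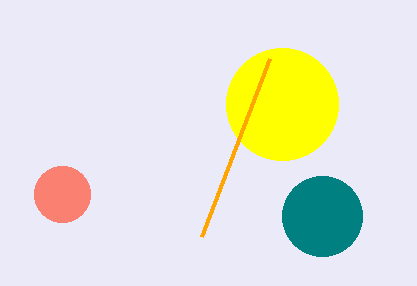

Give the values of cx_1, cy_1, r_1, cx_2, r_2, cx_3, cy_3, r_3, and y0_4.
cx_1 = 282; cy_1 = 104; r_1 = 56; cx_2 = 62; r_2 = 28; cx_3 = 322; cy_3 = 216; r_3 = 40; y0_4 = 236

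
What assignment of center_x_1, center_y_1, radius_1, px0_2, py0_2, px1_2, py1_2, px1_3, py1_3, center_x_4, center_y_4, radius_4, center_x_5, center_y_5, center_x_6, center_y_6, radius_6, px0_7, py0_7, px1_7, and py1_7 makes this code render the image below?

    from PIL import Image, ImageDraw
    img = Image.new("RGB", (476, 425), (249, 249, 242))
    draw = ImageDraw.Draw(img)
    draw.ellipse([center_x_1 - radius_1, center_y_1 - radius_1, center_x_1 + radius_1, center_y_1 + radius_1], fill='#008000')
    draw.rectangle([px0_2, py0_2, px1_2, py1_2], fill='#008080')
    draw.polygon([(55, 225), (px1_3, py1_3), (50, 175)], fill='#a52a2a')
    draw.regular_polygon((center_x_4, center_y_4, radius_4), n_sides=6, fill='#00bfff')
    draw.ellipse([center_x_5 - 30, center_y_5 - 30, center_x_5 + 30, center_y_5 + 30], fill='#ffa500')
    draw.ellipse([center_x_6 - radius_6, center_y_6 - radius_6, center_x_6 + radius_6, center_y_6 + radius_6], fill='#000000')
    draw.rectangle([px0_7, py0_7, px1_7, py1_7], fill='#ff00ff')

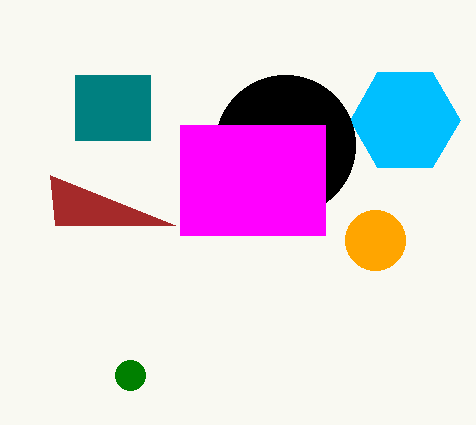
center_x_1 = 130
center_y_1 = 375
radius_1 = 15
px0_2 = 75
py0_2 = 75
px1_2 = 150
py1_2 = 140
px1_3 = 175
py1_3 = 225
center_x_4 = 405
center_y_4 = 120
radius_4 = 55
center_x_5 = 375
center_y_5 = 240
center_x_6 = 285
center_y_6 = 145
radius_6 = 70
px0_7 = 180
py0_7 = 125
px1_7 = 325
py1_7 = 235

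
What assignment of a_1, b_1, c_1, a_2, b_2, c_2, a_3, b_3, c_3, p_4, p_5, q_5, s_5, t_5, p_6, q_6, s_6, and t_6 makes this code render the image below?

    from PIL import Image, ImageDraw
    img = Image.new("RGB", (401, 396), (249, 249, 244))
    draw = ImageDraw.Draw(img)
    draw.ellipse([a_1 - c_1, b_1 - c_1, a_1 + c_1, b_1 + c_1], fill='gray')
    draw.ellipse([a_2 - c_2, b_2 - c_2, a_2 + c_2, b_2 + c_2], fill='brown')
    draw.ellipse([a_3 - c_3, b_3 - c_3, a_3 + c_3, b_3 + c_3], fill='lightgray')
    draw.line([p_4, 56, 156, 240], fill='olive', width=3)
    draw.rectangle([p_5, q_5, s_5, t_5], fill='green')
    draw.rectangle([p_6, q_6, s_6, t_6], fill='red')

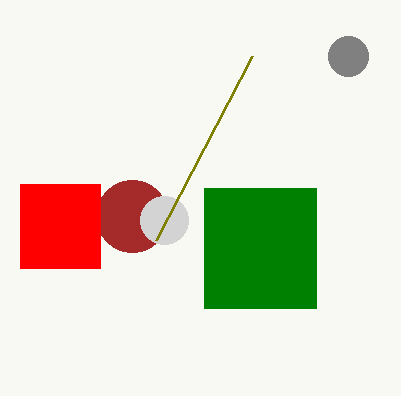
a_1 = 348, b_1 = 56, c_1 = 20, a_2 = 132, b_2 = 216, c_2 = 36, a_3 = 164, b_3 = 220, c_3 = 24, p_4 = 252, p_5 = 204, q_5 = 188, s_5 = 316, t_5 = 308, p_6 = 20, q_6 = 184, s_6 = 100, t_6 = 268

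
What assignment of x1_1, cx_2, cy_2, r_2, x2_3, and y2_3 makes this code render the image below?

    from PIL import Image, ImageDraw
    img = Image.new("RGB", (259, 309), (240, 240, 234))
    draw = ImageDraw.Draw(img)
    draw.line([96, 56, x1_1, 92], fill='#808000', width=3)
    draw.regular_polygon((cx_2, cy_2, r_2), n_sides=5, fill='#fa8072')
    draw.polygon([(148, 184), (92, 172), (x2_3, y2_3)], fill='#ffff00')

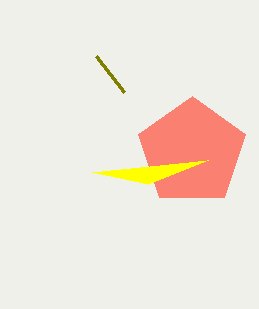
x1_1 = 124, cx_2 = 192, cy_2 = 152, r_2 = 56, x2_3 = 208, y2_3 = 160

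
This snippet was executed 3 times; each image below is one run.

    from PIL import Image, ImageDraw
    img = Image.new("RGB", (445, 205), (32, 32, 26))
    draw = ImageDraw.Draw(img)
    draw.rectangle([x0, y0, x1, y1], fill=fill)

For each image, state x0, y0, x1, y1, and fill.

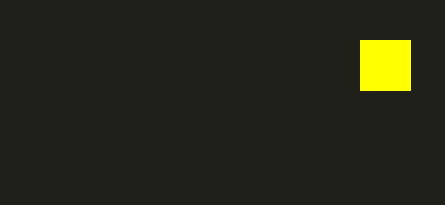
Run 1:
x0 = 360
y0 = 40
x1 = 410
y1 = 90
fill = 'yellow'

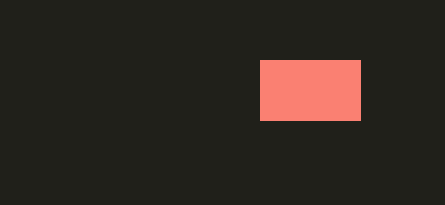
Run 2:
x0 = 260; y0 = 60; x1 = 360; y1 = 120; fill = 'salmon'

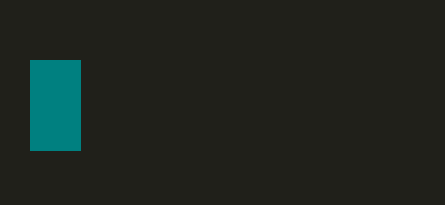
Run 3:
x0 = 30
y0 = 60
x1 = 80
y1 = 150
fill = 'teal'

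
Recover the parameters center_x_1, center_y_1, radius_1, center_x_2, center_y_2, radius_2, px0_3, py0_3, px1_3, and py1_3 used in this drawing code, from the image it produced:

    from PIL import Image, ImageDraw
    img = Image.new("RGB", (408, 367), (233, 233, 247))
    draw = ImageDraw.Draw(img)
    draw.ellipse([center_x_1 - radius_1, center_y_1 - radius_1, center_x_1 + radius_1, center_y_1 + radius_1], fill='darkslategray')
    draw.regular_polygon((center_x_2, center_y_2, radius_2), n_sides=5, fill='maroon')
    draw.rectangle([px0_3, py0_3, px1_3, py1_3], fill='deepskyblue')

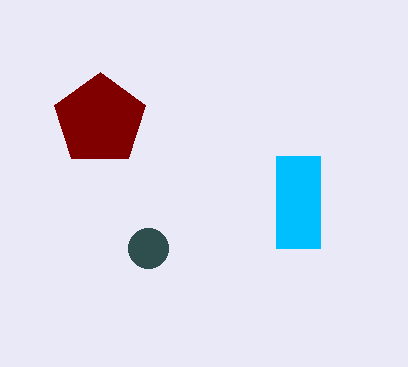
center_x_1 = 148; center_y_1 = 248; radius_1 = 20; center_x_2 = 100; center_y_2 = 120; radius_2 = 48; px0_3 = 276; py0_3 = 156; px1_3 = 320; py1_3 = 248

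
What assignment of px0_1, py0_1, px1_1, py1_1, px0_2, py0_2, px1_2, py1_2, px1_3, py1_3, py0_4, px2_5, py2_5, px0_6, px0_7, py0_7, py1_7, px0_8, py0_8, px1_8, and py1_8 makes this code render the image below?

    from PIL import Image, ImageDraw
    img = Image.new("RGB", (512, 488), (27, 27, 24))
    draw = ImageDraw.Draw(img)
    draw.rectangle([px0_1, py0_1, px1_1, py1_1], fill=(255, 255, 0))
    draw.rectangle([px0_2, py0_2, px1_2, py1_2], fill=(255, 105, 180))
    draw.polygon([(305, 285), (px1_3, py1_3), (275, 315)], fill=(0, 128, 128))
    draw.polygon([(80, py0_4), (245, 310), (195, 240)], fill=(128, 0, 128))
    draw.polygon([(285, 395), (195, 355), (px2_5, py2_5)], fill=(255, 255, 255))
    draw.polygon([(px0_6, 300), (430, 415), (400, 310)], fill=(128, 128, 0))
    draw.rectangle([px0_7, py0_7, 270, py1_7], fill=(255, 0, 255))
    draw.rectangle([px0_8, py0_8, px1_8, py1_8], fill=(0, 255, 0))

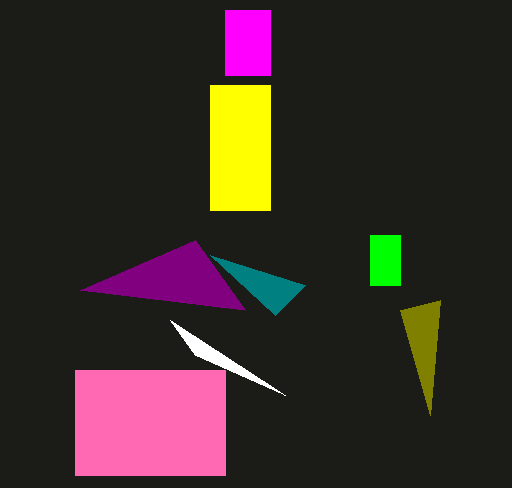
px0_1 = 210, py0_1 = 85, px1_1 = 270, py1_1 = 210, px0_2 = 75, py0_2 = 370, px1_2 = 225, py1_2 = 475, px1_3 = 210, py1_3 = 255, py0_4 = 290, px2_5 = 170, py2_5 = 320, px0_6 = 440, px0_7 = 225, py0_7 = 10, py1_7 = 75, px0_8 = 370, py0_8 = 235, px1_8 = 400, py1_8 = 285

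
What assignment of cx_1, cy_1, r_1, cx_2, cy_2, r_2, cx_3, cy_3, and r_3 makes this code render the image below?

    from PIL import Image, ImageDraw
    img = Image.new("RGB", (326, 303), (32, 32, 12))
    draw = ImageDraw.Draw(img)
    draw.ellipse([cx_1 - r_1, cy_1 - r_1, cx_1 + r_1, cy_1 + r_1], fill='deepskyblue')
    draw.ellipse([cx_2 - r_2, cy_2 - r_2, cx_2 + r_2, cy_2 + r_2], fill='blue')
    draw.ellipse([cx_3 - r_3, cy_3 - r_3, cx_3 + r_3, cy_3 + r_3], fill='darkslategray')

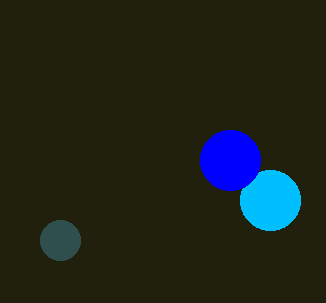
cx_1 = 270, cy_1 = 200, r_1 = 30, cx_2 = 230, cy_2 = 160, r_2 = 30, cx_3 = 60, cy_3 = 240, r_3 = 20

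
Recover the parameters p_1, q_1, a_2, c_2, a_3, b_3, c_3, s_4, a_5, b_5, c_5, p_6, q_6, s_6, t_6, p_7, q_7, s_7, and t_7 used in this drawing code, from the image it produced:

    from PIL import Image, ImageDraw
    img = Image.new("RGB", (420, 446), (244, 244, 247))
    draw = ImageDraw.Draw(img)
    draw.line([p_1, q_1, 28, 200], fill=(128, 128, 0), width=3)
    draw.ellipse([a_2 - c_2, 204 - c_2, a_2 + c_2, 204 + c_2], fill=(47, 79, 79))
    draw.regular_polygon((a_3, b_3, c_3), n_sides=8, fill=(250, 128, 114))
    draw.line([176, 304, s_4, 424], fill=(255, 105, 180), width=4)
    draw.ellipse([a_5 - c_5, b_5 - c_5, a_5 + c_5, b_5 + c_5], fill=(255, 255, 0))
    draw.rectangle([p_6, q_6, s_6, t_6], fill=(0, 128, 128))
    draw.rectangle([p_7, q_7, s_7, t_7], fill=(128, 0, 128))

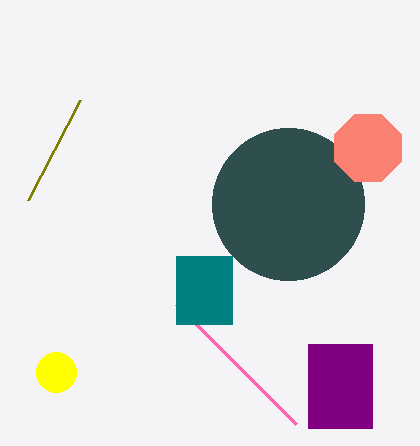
p_1 = 80, q_1 = 100, a_2 = 288, c_2 = 76, a_3 = 368, b_3 = 148, c_3 = 36, s_4 = 296, a_5 = 56, b_5 = 372, c_5 = 20, p_6 = 176, q_6 = 256, s_6 = 232, t_6 = 324, p_7 = 308, q_7 = 344, s_7 = 372, t_7 = 428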